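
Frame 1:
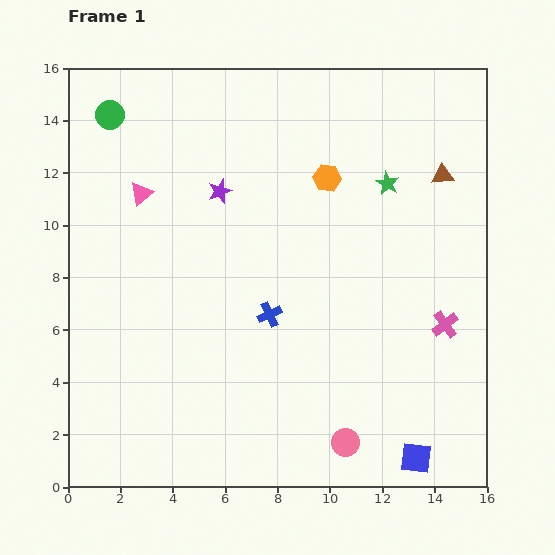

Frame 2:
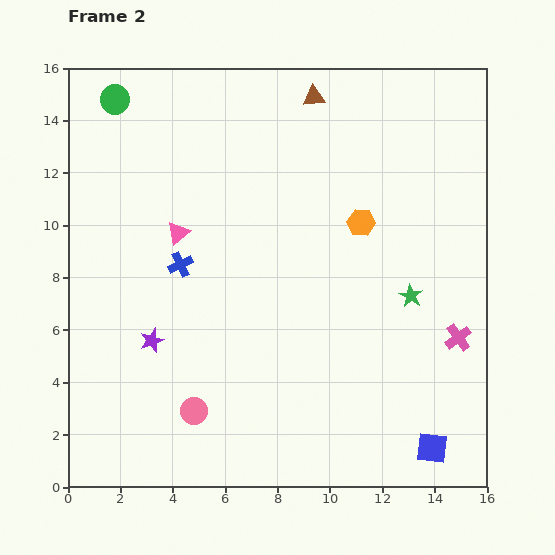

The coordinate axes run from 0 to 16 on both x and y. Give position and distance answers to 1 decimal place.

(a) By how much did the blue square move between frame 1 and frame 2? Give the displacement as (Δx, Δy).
(0.6, 0.4)

The blue square was at (13.3, 1.1) in frame 1 and (13.9, 1.5) in frame 2.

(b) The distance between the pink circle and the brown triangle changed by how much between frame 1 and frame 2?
+2.0

Distance in frame 1: 10.9. Distance in frame 2: 12.9.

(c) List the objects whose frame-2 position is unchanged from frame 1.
none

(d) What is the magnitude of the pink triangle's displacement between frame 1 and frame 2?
2.1

The pink triangle moved from (2.8, 11.2) to (4.2, 9.7), a distance of √(1.4² + 1.5²) ≈ 2.1.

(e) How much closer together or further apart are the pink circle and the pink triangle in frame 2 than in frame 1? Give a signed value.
-5.5

Distance in frame 1: 12.3. Distance in frame 2: 6.8.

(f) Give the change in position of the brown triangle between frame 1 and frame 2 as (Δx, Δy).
(-4.9, 3.0)

The brown triangle was at (14.3, 11.9) in frame 1 and (9.4, 14.9) in frame 2.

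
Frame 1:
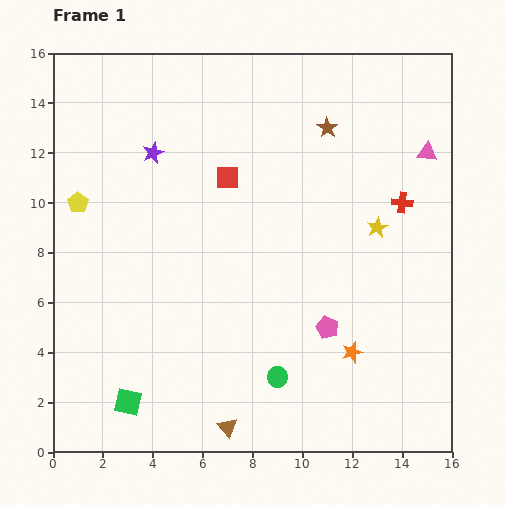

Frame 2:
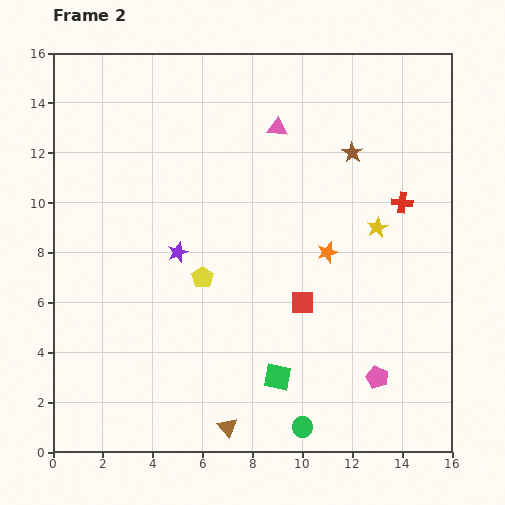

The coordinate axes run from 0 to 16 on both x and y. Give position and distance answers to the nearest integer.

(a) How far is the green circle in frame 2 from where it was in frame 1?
2

The green circle moved from (9, 3) to (10, 1), a distance of √(1² + 2²) ≈ 2.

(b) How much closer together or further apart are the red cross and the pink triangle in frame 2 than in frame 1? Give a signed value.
+4

Distance in frame 1: 2. Distance in frame 2: 6.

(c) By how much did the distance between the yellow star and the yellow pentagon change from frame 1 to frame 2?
-5

Distance in frame 1: 12. Distance in frame 2: 7.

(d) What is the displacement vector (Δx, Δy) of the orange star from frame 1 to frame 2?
(-1, 4)

The orange star was at (12, 4) in frame 1 and (11, 8) in frame 2.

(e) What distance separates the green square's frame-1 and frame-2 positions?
6

The green square moved from (3, 2) to (9, 3), a distance of √(6² + 1²) ≈ 6.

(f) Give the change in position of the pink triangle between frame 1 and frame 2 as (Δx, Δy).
(-6, 1)

The pink triangle was at (15, 12) in frame 1 and (9, 13) in frame 2.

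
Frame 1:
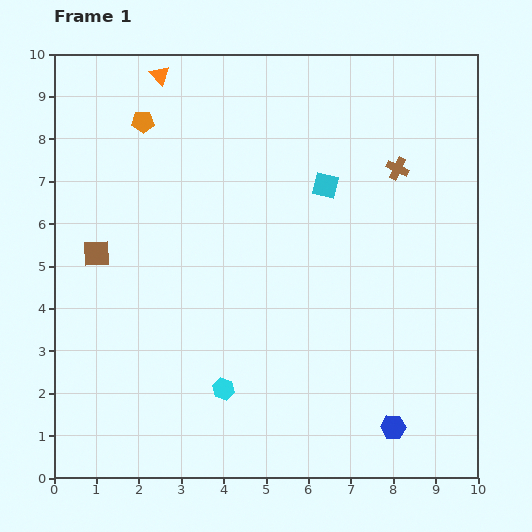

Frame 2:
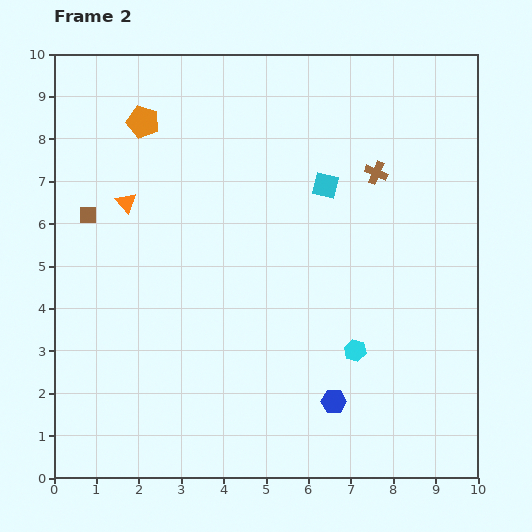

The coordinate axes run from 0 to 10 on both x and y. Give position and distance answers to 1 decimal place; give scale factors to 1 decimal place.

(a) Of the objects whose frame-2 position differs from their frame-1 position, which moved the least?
the brown cross

(moved 0.5)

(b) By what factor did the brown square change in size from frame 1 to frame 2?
0.6×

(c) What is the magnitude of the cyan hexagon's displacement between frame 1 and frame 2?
3.2

The cyan hexagon moved from (4.0, 2.1) to (7.1, 3.0), a distance of √(3.1² + 0.9²) ≈ 3.2.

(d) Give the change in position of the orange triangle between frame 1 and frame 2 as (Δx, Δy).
(-0.8, -3.0)

The orange triangle was at (2.5, 9.5) in frame 1 and (1.7, 6.5) in frame 2.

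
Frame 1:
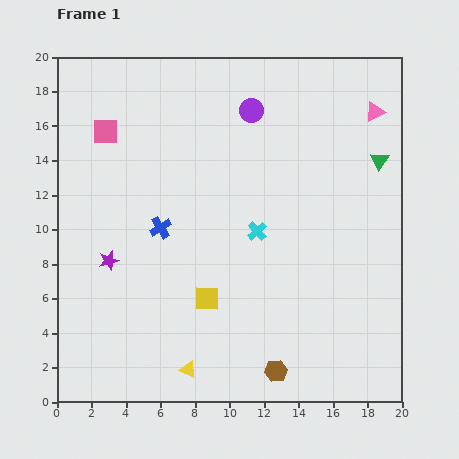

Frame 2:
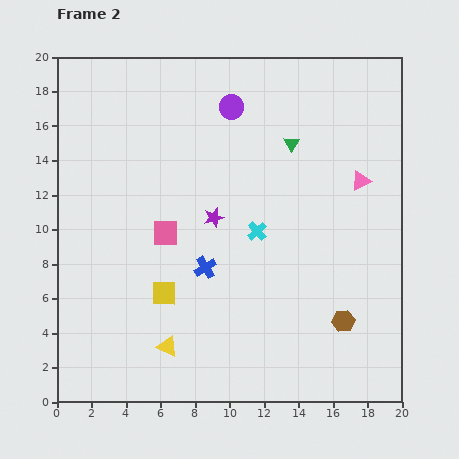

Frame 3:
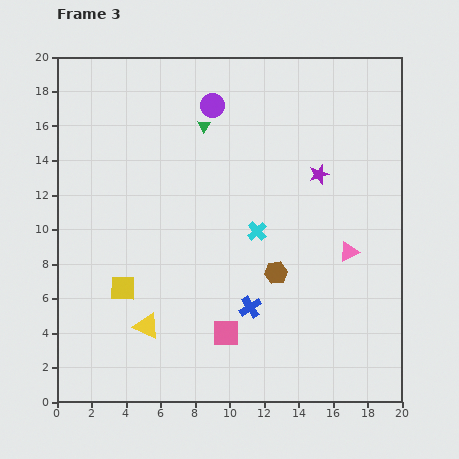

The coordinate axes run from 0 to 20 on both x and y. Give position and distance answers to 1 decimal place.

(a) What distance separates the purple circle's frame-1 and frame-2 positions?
1.2

The purple circle moved from (11.3, 16.9) to (10.1, 17.1), a distance of √(1.2² + 0.2²) ≈ 1.2.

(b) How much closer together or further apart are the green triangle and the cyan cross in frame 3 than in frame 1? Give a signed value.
-1.4

Distance in frame 1: 8.2. Distance in frame 3: 6.8.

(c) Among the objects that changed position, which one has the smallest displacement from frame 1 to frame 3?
the purple circle

(moved 2.3)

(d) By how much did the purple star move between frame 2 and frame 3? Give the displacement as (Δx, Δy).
(6.1, 2.5)

The purple star was at (9.1, 10.7) in frame 2 and (15.2, 13.2) in frame 3.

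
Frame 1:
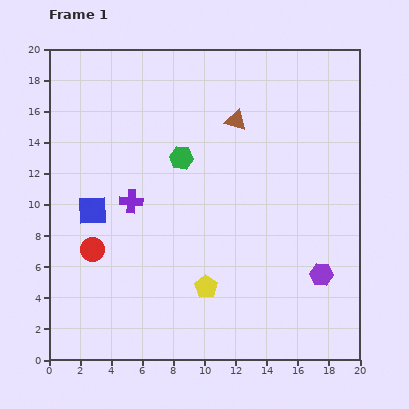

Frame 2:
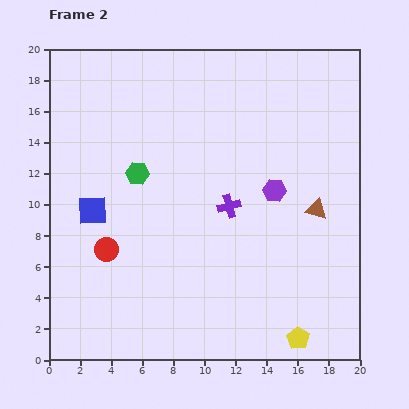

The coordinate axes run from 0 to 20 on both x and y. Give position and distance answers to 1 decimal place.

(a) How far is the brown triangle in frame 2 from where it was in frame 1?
7.7

The brown triangle moved from (12.0, 15.4) to (17.2, 9.7), a distance of √(5.2² + 5.7²) ≈ 7.7.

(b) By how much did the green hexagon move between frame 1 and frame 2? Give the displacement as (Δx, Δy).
(-2.8, -1.0)

The green hexagon was at (8.5, 13.0) in frame 1 and (5.7, 12.0) in frame 2.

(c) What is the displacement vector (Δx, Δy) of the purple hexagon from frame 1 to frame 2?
(-3.0, 5.4)

The purple hexagon was at (17.5, 5.5) in frame 1 and (14.5, 10.9) in frame 2.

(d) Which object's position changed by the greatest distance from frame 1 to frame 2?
the brown triangle

(moved 7.7; next 6.8)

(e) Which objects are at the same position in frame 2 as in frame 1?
the blue square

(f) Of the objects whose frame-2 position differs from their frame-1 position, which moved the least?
the red circle

(moved 0.9)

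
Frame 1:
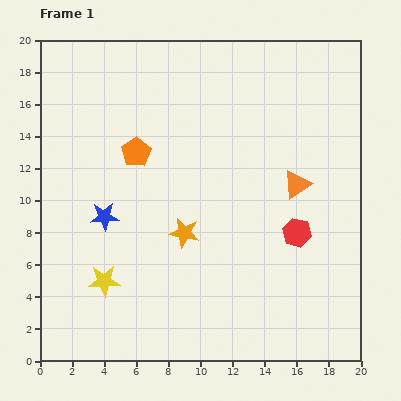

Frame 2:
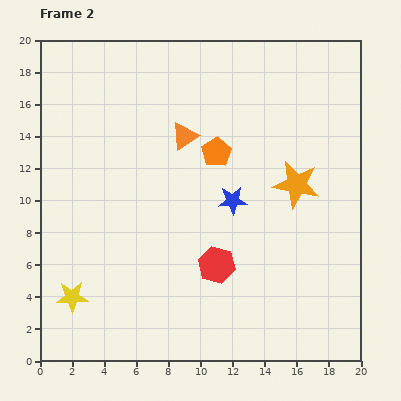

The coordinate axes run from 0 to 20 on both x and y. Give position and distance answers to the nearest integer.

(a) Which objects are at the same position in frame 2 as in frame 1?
none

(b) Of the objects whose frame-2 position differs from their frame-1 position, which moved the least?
the yellow star

(moved 2)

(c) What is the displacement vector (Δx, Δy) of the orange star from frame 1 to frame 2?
(7, 3)

The orange star was at (9, 8) in frame 1 and (16, 11) in frame 2.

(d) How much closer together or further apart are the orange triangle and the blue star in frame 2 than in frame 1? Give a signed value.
-7

Distance in frame 1: 12. Distance in frame 2: 5.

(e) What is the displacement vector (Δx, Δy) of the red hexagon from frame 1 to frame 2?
(-5, -2)

The red hexagon was at (16, 8) in frame 1 and (11, 6) in frame 2.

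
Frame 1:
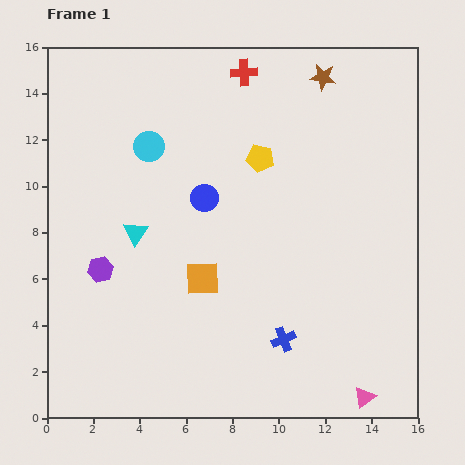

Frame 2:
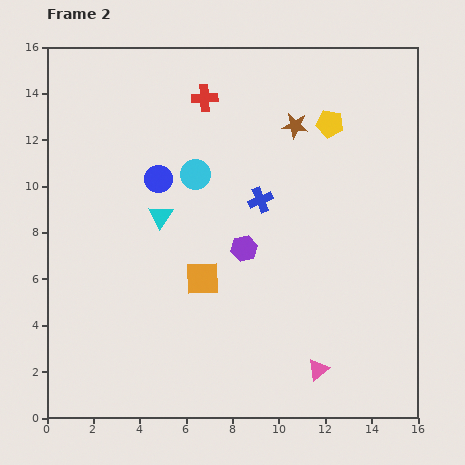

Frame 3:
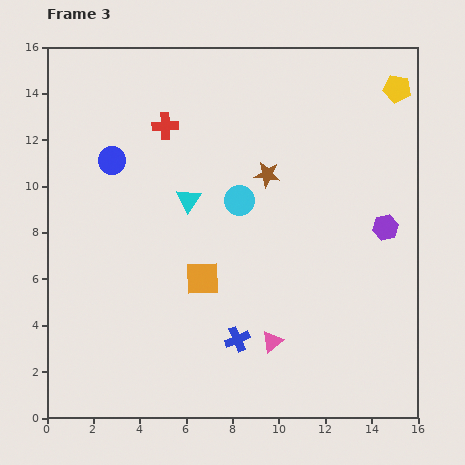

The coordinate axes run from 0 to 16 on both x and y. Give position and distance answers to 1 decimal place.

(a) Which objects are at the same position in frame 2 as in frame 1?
the orange square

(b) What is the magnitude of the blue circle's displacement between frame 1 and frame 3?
4.3

The blue circle moved from (6.8, 9.5) to (2.8, 11.1), a distance of √(4.0² + 1.6²) ≈ 4.3.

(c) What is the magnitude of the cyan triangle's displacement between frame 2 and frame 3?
1.4

The cyan triangle moved from (4.9, 8.7) to (6.1, 9.4), a distance of √(1.2² + 0.7²) ≈ 1.4.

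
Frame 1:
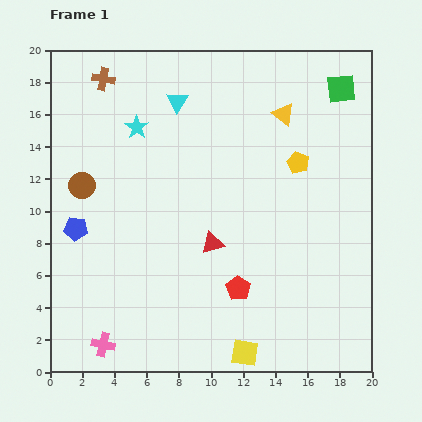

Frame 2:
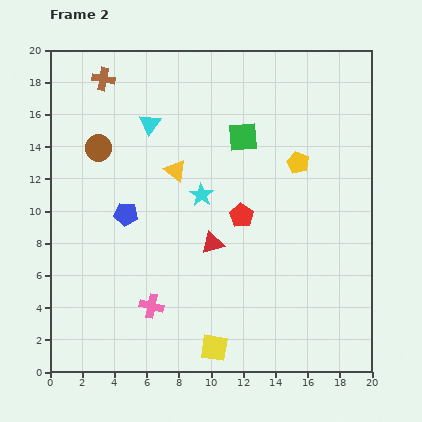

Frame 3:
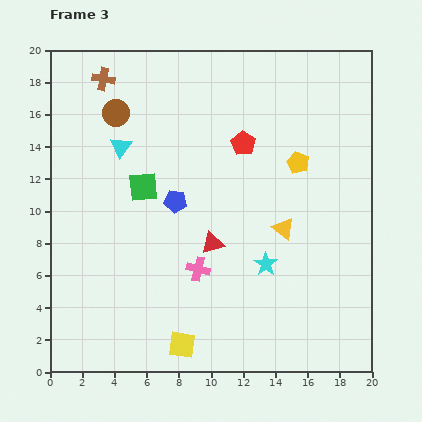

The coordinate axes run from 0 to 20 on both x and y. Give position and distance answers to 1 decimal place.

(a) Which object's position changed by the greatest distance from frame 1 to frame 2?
the yellow triangle

(moved 7.6; next 6.8)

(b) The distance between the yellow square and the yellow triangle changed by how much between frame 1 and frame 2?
-3.7

Distance in frame 1: 15.0. Distance in frame 2: 11.3.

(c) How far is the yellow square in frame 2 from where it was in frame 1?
1.9

The yellow square moved from (12.1, 1.2) to (10.2, 1.5), a distance of √(1.9² + 0.3²) ≈ 1.9.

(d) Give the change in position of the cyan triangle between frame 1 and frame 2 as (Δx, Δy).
(-1.7, -1.4)

The cyan triangle was at (7.9, 16.8) in frame 1 and (6.2, 15.4) in frame 2.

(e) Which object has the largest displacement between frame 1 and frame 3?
the green square

(moved 13.7; next 11.7)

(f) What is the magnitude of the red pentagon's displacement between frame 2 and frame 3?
4.5

The red pentagon moved from (11.9, 9.7) to (12.0, 14.2), a distance of √(0.1² + 4.5²) ≈ 4.5.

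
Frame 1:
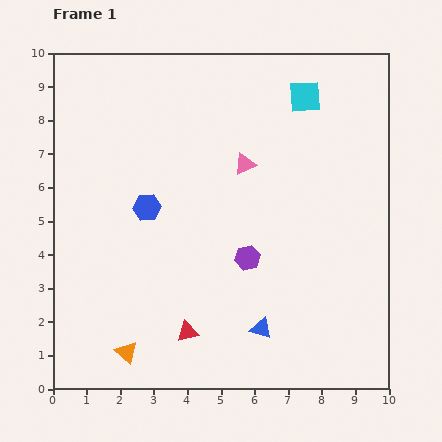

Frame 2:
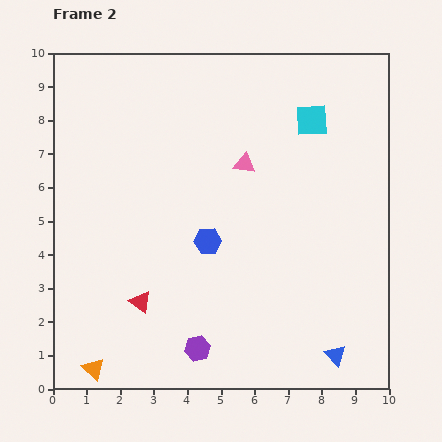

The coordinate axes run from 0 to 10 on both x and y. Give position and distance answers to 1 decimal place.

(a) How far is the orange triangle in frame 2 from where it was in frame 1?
1.1

The orange triangle moved from (2.2, 1.1) to (1.2, 0.6), a distance of √(1.0² + 0.5²) ≈ 1.1.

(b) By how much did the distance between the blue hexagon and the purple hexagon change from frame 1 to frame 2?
-0.2

Distance in frame 1: 3.4. Distance in frame 2: 3.2.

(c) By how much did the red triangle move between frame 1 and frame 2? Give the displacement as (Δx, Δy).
(-1.4, 0.9)

The red triangle was at (4.0, 1.7) in frame 1 and (2.6, 2.6) in frame 2.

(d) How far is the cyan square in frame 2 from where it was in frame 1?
0.7

The cyan square moved from (7.5, 8.7) to (7.7, 8.0), a distance of √(0.2² + 0.7²) ≈ 0.7.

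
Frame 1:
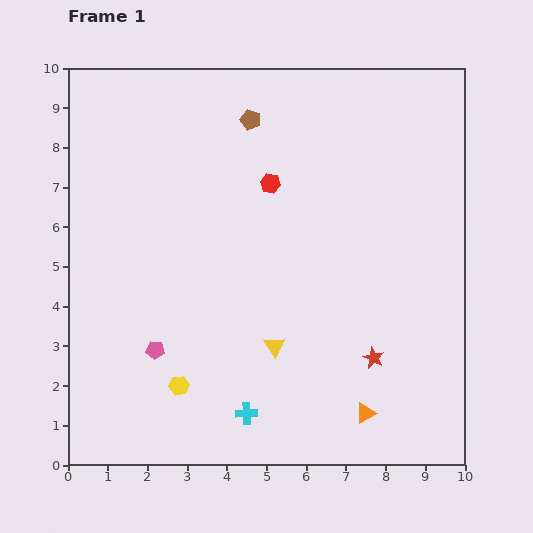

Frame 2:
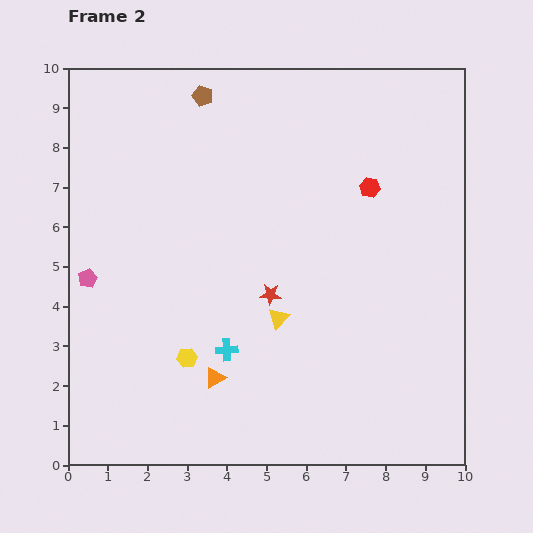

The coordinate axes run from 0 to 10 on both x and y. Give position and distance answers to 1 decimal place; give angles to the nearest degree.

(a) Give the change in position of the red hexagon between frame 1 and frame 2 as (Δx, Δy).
(2.5, -0.1)

The red hexagon was at (5.1, 7.1) in frame 1 and (7.6, 7.0) in frame 2.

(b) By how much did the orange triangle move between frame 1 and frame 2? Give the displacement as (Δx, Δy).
(-3.8, 0.9)

The orange triangle was at (7.5, 1.3) in frame 1 and (3.7, 2.2) in frame 2.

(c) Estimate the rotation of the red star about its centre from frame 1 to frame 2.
23° counter-clockwise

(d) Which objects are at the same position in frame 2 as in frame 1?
none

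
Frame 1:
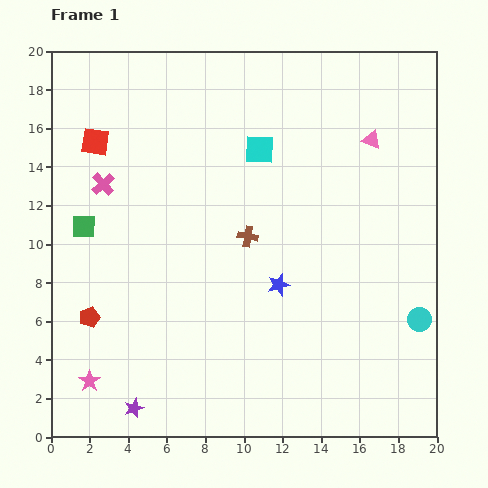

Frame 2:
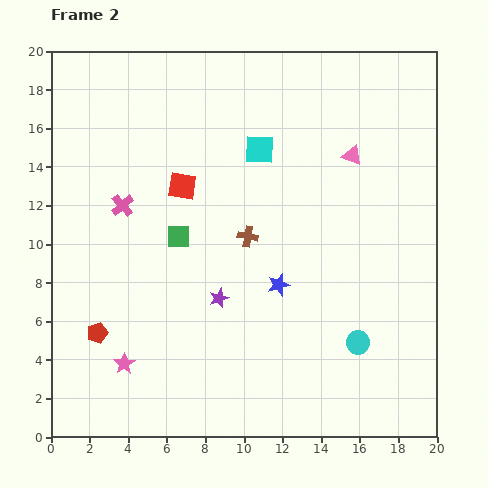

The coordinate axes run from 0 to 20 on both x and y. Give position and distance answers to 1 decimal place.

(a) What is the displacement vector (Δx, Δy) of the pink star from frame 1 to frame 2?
(1.8, 0.9)

The pink star was at (2.0, 2.9) in frame 1 and (3.8, 3.8) in frame 2.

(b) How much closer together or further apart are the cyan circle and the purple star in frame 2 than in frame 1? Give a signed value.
-7.9

Distance in frame 1: 15.5. Distance in frame 2: 7.6.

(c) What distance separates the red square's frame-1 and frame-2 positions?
5.1

The red square moved from (2.3, 15.3) to (6.8, 13.0), a distance of √(4.5² + 2.3²) ≈ 5.1.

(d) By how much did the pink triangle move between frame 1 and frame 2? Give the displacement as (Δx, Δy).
(-1.0, -0.8)

The pink triangle was at (16.6, 15.4) in frame 1 and (15.6, 14.6) in frame 2.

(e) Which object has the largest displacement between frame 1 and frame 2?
the purple star

(moved 7.2; next 5.1)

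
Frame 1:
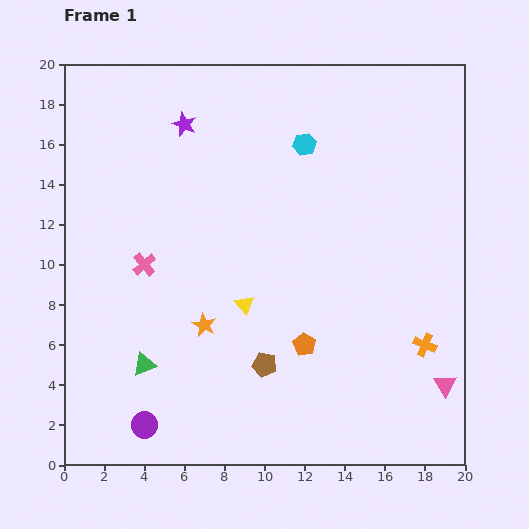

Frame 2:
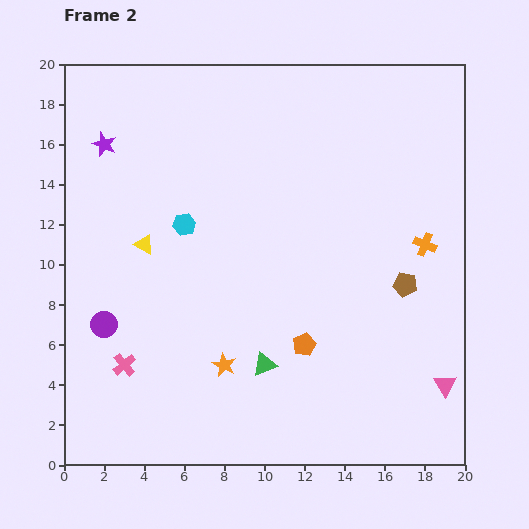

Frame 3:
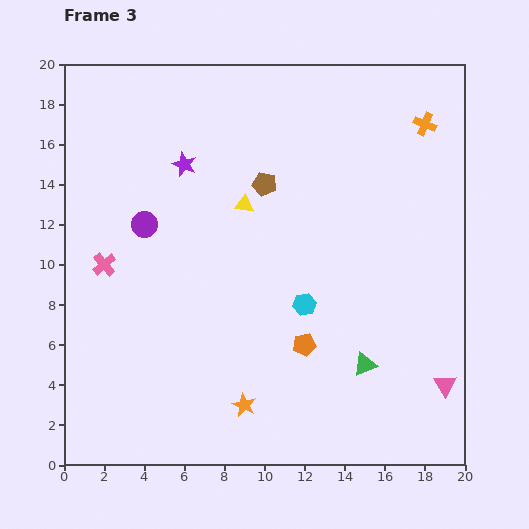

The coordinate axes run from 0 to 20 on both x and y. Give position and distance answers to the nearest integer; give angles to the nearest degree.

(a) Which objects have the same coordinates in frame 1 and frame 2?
the orange pentagon, the pink triangle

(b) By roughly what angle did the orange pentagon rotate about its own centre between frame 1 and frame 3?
30° clockwise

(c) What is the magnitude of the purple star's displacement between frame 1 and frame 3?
2

The purple star moved from (6, 17) to (6, 15), a distance of √(0² + 2²) ≈ 2.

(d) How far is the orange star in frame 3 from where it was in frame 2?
2

The orange star moved from (8, 5) to (9, 3), a distance of √(1² + 2²) ≈ 2.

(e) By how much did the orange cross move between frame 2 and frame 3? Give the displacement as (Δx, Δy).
(0, 6)

The orange cross was at (18, 11) in frame 2 and (18, 17) in frame 3.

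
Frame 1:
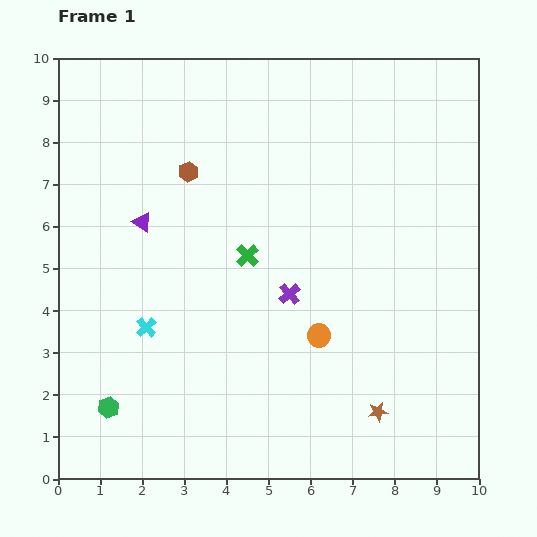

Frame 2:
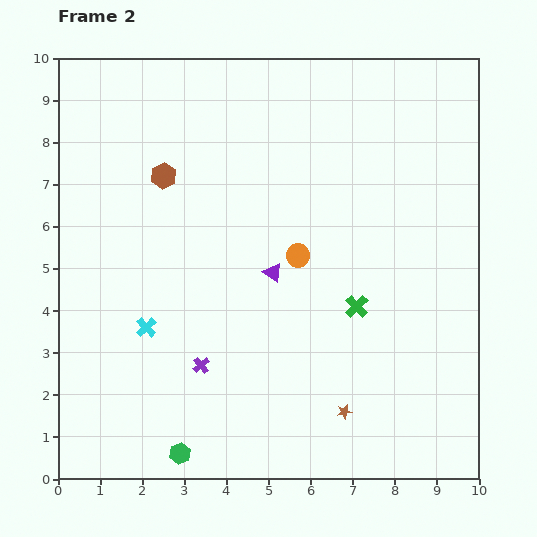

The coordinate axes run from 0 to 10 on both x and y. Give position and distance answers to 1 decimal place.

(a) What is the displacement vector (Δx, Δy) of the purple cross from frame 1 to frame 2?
(-2.1, -1.7)

The purple cross was at (5.5, 4.4) in frame 1 and (3.4, 2.7) in frame 2.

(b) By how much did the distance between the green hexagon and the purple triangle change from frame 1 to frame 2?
+0.3

Distance in frame 1: 4.5. Distance in frame 2: 4.8.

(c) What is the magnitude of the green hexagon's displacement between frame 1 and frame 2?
2.0

The green hexagon moved from (1.2, 1.7) to (2.9, 0.6), a distance of √(1.7² + 1.1²) ≈ 2.0.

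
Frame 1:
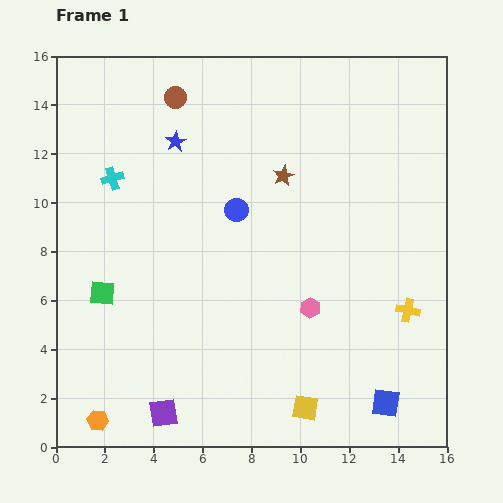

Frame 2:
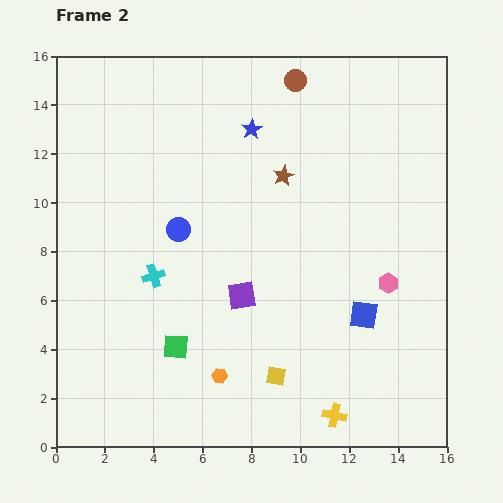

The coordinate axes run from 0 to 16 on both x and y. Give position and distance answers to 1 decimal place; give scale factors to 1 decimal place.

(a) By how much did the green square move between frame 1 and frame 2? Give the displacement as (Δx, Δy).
(3.0, -2.2)

The green square was at (1.9, 6.3) in frame 1 and (4.9, 4.1) in frame 2.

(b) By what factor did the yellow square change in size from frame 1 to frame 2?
0.8×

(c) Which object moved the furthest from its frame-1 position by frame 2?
the purple square

(moved 5.8; next 5.3)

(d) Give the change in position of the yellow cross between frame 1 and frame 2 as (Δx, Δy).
(-3.0, -4.3)

The yellow cross was at (14.4, 5.6) in frame 1 and (11.4, 1.3) in frame 2.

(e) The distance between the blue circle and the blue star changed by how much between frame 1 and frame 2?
+1.3

Distance in frame 1: 3.8. Distance in frame 2: 5.1.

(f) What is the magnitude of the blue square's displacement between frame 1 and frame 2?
3.7

The blue square moved from (13.5, 1.8) to (12.6, 5.4), a distance of √(0.9² + 3.6²) ≈ 3.7.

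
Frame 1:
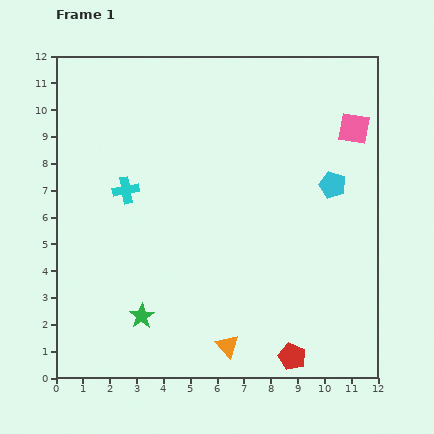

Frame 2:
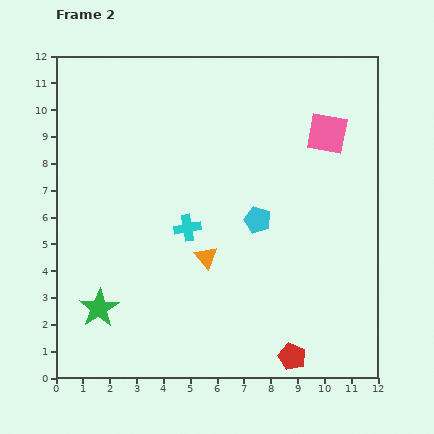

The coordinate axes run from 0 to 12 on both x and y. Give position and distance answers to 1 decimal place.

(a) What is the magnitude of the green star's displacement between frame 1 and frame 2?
1.6

The green star moved from (3.2, 2.3) to (1.6, 2.6), a distance of √(1.6² + 0.3²) ≈ 1.6.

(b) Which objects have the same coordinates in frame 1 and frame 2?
the red pentagon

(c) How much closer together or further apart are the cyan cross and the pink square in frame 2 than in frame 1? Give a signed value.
-2.5

Distance in frame 1: 8.8. Distance in frame 2: 6.3.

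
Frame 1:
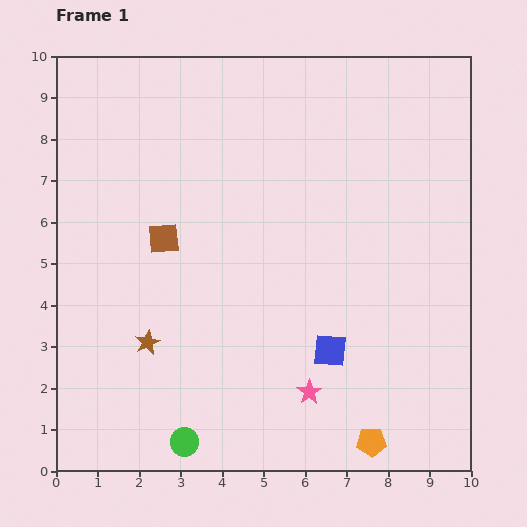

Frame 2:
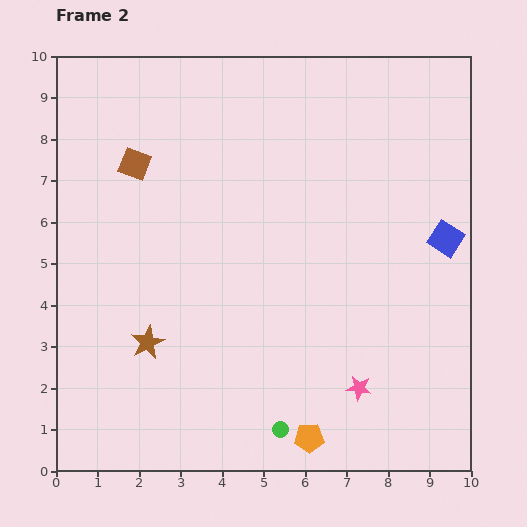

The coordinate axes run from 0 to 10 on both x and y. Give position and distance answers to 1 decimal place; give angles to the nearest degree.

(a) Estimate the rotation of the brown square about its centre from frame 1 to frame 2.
25° clockwise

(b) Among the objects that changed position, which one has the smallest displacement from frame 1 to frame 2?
the pink star

(moved 1.2)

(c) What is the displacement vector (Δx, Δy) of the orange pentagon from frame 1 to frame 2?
(-1.5, 0.1)

The orange pentagon was at (7.6, 0.7) in frame 1 and (6.1, 0.8) in frame 2.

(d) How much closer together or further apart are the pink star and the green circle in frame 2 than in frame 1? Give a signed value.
-1.1

Distance in frame 1: 3.2. Distance in frame 2: 2.1.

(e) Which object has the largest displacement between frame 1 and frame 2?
the blue square

(moved 3.9; next 2.3)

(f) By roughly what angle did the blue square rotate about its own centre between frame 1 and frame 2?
28° clockwise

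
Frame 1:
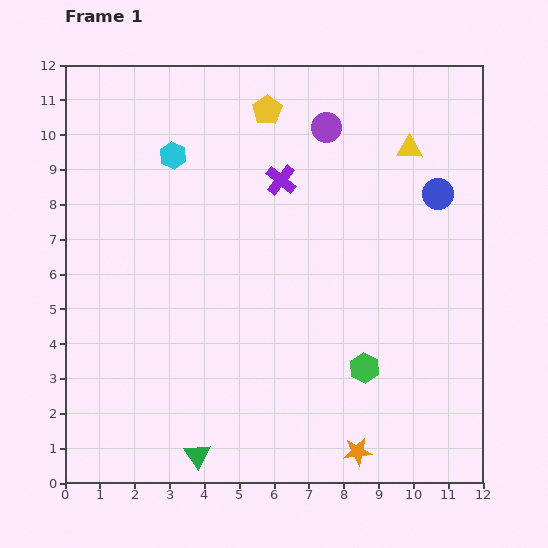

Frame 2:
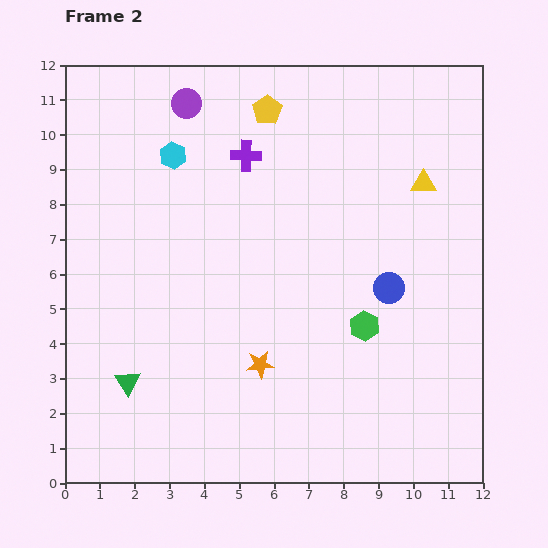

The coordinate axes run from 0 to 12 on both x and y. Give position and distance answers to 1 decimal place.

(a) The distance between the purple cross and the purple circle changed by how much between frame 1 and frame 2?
+0.3

Distance in frame 1: 2.0. Distance in frame 2: 2.3.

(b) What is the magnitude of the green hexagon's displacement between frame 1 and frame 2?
1.2

The green hexagon moved from (8.6, 3.3) to (8.6, 4.5), a distance of √(0.0² + 1.2²) ≈ 1.2.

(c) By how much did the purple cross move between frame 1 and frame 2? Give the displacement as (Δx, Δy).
(-1.0, 0.7)

The purple cross was at (6.2, 8.7) in frame 1 and (5.2, 9.4) in frame 2.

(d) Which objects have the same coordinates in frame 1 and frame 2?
the yellow pentagon, the cyan hexagon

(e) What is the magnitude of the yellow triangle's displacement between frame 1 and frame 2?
1.1

The yellow triangle moved from (9.9, 9.6) to (10.3, 8.6), a distance of √(0.4² + 1.0²) ≈ 1.1.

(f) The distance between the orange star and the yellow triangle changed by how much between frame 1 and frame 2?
-1.8

Distance in frame 1: 8.8. Distance in frame 2: 7.0.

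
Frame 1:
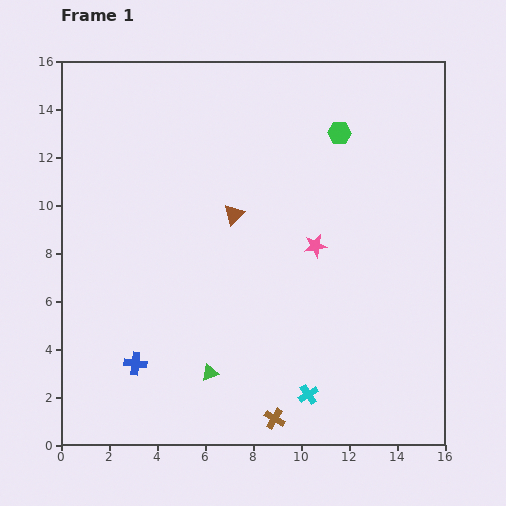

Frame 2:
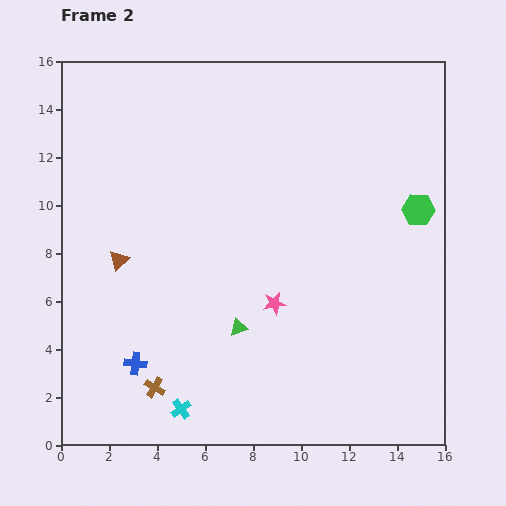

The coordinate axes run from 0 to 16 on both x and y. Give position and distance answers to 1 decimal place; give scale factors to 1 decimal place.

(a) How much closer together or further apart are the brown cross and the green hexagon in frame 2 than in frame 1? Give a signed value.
+1.1

Distance in frame 1: 12.2. Distance in frame 2: 13.3.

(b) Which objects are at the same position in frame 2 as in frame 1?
the blue cross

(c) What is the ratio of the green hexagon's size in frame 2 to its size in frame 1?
1.4×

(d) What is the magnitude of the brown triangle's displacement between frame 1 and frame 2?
5.2

The brown triangle moved from (7.2, 9.6) to (2.4, 7.7), a distance of √(4.8² + 1.9²) ≈ 5.2.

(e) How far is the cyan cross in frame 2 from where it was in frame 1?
5.3

The cyan cross moved from (10.3, 2.1) to (5.0, 1.5), a distance of √(5.3² + 0.6²) ≈ 5.3.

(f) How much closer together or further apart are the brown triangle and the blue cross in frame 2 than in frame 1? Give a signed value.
-3.0

Distance in frame 1: 7.4. Distance in frame 2: 4.4.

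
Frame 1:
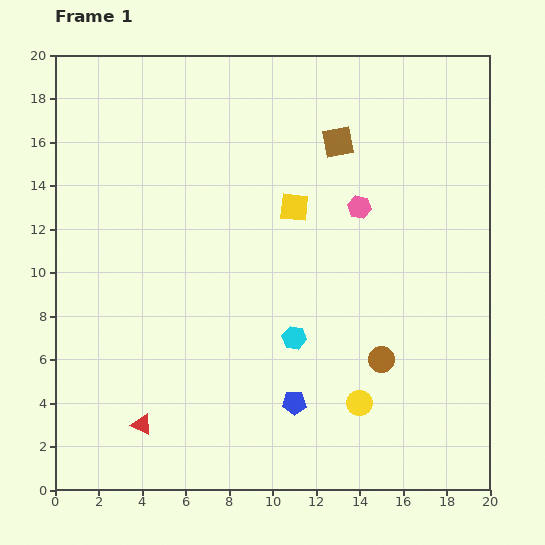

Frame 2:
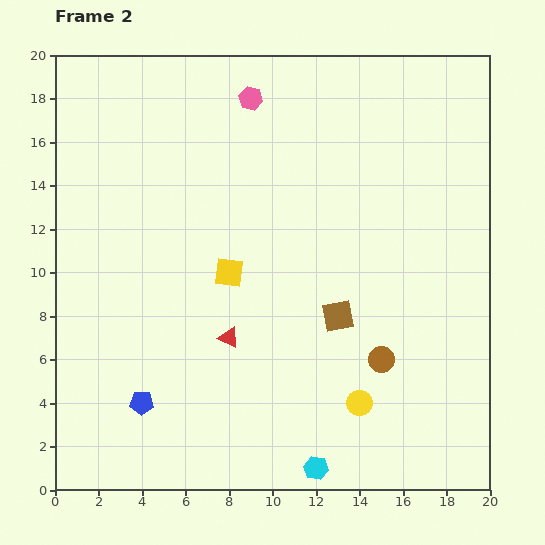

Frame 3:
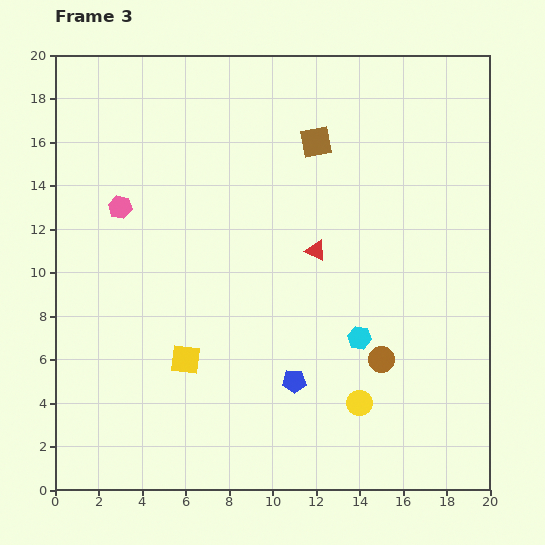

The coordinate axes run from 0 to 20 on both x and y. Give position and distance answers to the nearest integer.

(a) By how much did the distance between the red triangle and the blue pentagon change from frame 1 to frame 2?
-2

Distance in frame 1: 7. Distance in frame 2: 5.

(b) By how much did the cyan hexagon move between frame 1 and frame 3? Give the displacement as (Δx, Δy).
(3, 0)

The cyan hexagon was at (11, 7) in frame 1 and (14, 7) in frame 3.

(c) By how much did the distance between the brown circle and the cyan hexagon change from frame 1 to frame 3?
-3

Distance in frame 1: 4. Distance in frame 3: 1.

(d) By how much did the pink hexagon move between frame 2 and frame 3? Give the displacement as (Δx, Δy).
(-6, -5)

The pink hexagon was at (9, 18) in frame 2 and (3, 13) in frame 3.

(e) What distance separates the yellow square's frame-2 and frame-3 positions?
4

The yellow square moved from (8, 10) to (6, 6), a distance of √(2² + 4²) ≈ 4.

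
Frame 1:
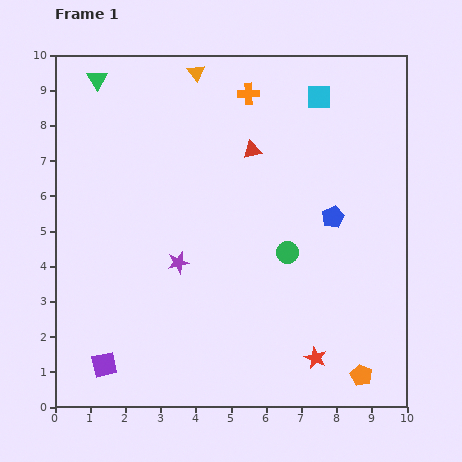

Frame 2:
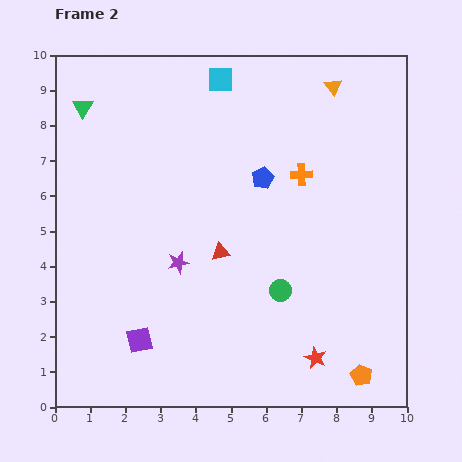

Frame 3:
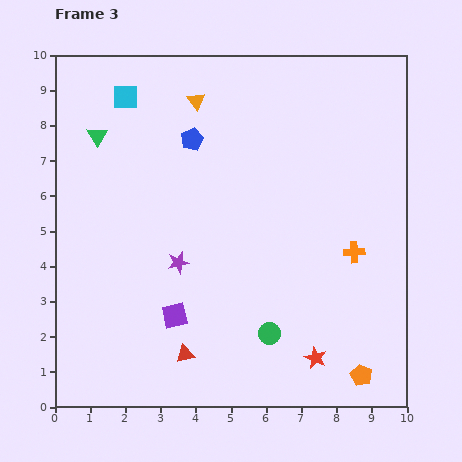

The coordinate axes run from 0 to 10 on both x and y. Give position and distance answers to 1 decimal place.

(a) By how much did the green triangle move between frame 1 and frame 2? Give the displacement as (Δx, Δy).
(-0.4, -0.8)

The green triangle was at (1.2, 9.3) in frame 1 and (0.8, 8.5) in frame 2.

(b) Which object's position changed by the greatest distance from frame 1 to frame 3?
the red triangle

(moved 6.1; next 5.5)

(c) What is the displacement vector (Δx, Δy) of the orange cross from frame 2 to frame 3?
(1.5, -2.2)

The orange cross was at (7.0, 6.6) in frame 2 and (8.5, 4.4) in frame 3.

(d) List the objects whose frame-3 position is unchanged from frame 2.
the red star, the orange pentagon, the purple star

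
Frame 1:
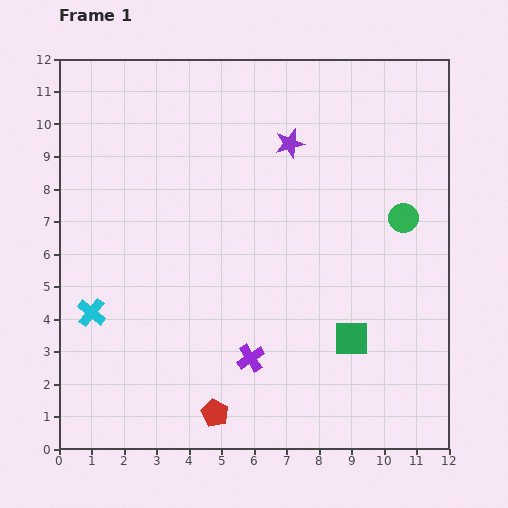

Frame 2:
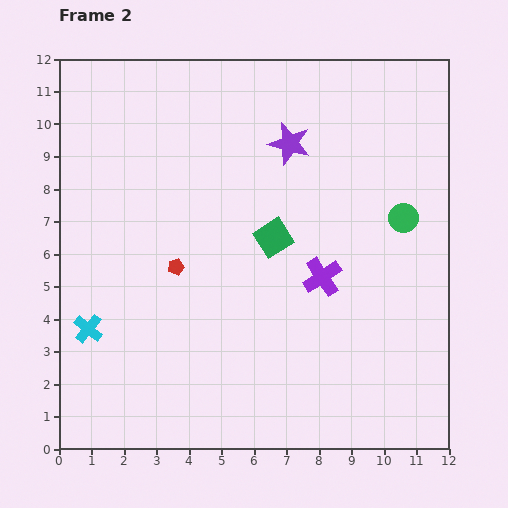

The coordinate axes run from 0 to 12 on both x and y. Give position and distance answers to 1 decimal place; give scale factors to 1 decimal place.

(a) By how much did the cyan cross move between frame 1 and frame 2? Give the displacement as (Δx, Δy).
(-0.1, -0.5)

The cyan cross was at (1.0, 4.2) in frame 1 and (0.9, 3.7) in frame 2.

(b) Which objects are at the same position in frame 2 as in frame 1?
the purple star, the green circle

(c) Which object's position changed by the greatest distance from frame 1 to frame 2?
the red pentagon

(moved 4.7; next 3.9)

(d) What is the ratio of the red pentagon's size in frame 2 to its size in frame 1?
0.6×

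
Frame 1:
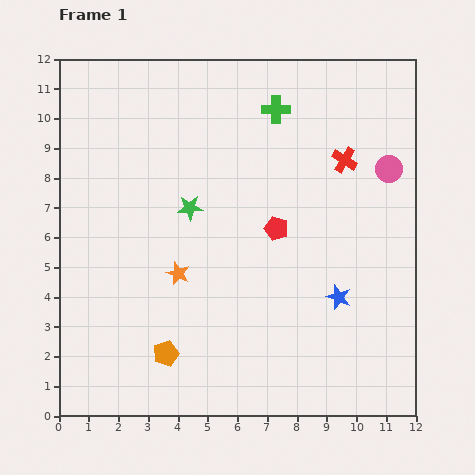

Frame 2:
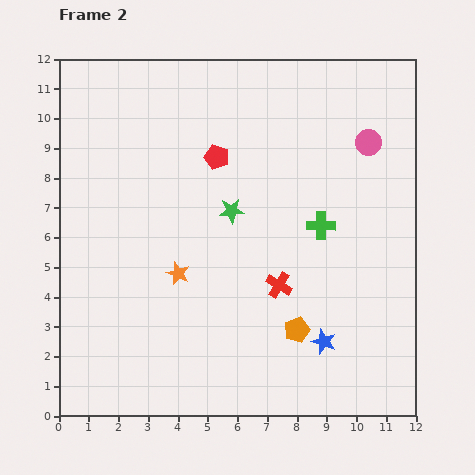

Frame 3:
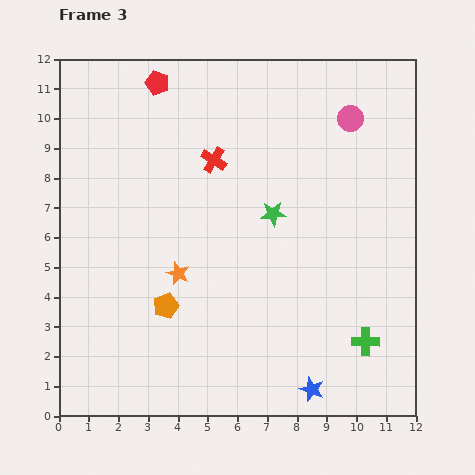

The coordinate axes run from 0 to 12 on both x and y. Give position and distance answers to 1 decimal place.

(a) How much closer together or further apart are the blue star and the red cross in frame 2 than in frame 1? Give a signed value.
-2.2

Distance in frame 1: 4.6. Distance in frame 2: 2.4.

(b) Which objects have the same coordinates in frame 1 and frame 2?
the orange star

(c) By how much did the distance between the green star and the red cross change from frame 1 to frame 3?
-2.7

Distance in frame 1: 5.4. Distance in frame 3: 2.7.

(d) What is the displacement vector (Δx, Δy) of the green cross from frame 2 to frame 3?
(1.5, -3.9)

The green cross was at (8.8, 6.4) in frame 2 and (10.3, 2.5) in frame 3.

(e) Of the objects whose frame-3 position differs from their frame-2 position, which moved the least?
the pink circle

(moved 1.0)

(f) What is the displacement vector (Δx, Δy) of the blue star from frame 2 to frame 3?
(-0.4, -1.6)

The blue star was at (8.9, 2.5) in frame 2 and (8.5, 0.9) in frame 3.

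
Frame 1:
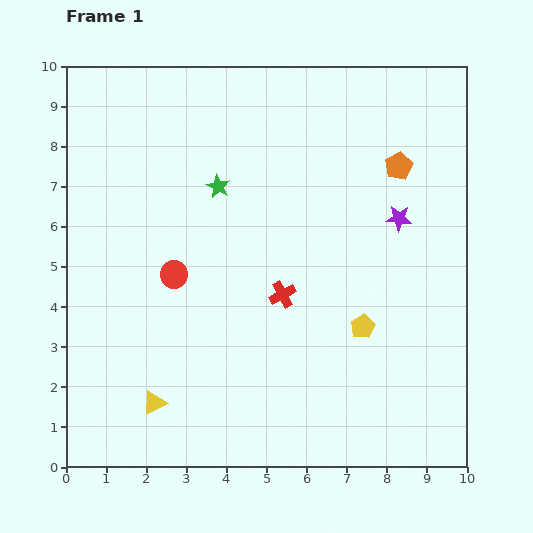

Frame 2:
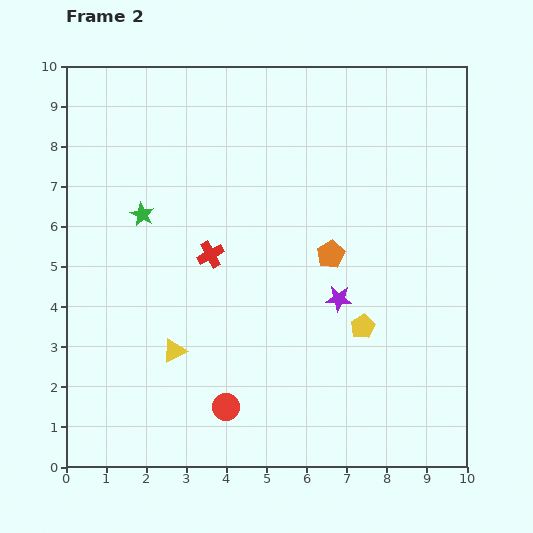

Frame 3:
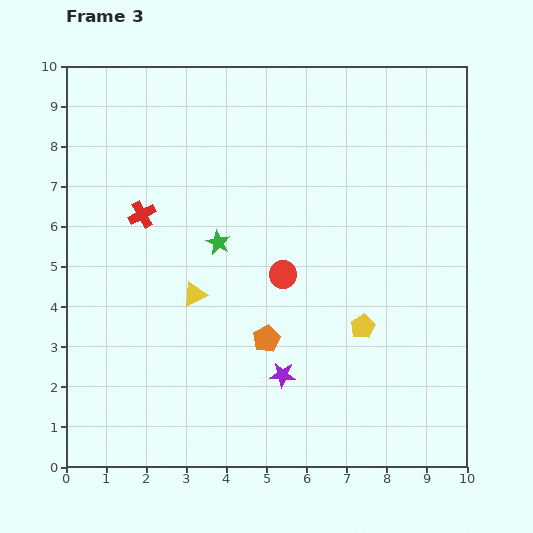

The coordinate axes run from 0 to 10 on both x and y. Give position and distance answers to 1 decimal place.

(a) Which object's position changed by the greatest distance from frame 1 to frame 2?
the red circle

(moved 3.5; next 2.8)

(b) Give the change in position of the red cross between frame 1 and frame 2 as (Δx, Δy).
(-1.8, 1.0)

The red cross was at (5.4, 4.3) in frame 1 and (3.6, 5.3) in frame 2.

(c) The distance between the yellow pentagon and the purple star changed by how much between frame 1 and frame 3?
-0.5

Distance in frame 1: 2.8. Distance in frame 3: 2.3.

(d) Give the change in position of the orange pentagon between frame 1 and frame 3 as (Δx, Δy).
(-3.3, -4.3)

The orange pentagon was at (8.3, 7.5) in frame 1 and (5.0, 3.2) in frame 3.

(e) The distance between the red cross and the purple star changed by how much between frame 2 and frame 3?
+1.9

Distance in frame 2: 3.4. Distance in frame 3: 5.3.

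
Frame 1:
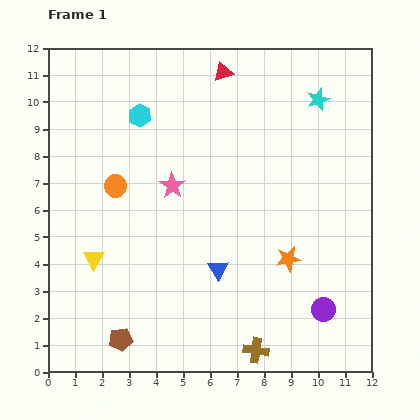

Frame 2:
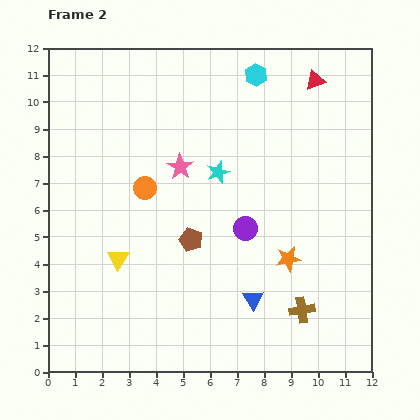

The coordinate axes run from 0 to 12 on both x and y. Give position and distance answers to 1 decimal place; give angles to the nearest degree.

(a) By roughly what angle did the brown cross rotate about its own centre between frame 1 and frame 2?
17° counter-clockwise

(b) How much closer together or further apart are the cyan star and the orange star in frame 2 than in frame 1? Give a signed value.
-1.9

Distance in frame 1: 6.0. Distance in frame 2: 4.1.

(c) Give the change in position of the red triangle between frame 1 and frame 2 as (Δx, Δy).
(3.4, -0.3)

The red triangle was at (6.5, 11.1) in frame 1 and (9.9, 10.8) in frame 2.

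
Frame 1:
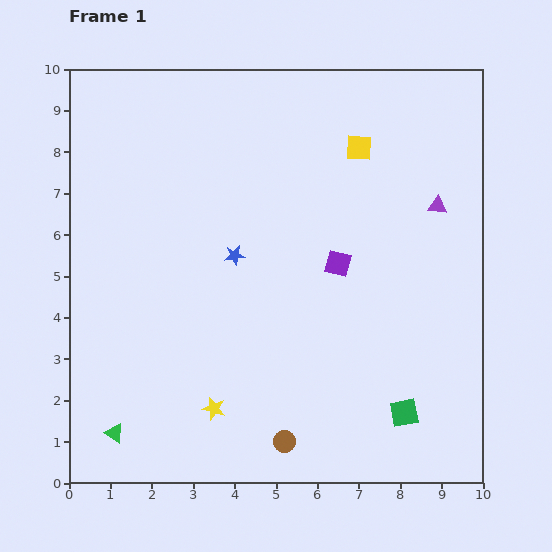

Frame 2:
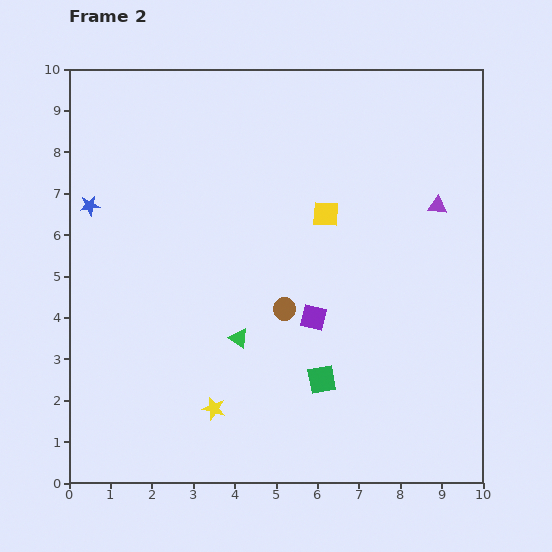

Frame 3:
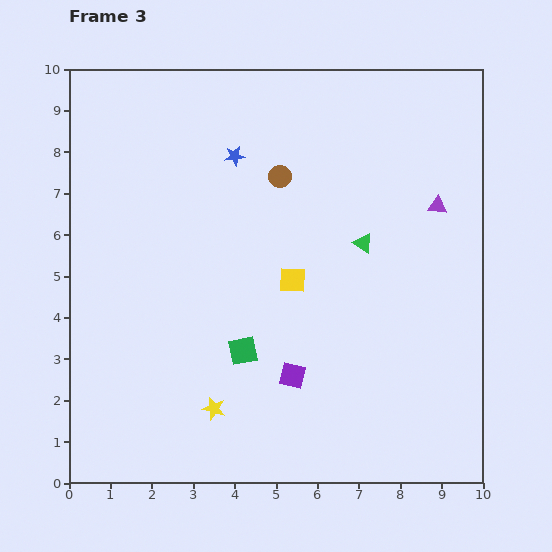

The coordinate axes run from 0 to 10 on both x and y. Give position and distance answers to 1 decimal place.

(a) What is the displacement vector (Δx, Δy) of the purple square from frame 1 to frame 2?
(-0.6, -1.3)

The purple square was at (6.5, 5.3) in frame 1 and (5.9, 4.0) in frame 2.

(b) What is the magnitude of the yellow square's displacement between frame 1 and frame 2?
1.8

The yellow square moved from (7.0, 8.1) to (6.2, 6.5), a distance of √(0.8² + 1.6²) ≈ 1.8.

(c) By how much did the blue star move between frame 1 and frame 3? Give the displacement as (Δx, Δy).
(0.0, 2.4)

The blue star was at (4.0, 5.5) in frame 1 and (4.0, 7.9) in frame 3.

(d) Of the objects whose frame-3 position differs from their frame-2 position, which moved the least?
the purple square

(moved 1.5)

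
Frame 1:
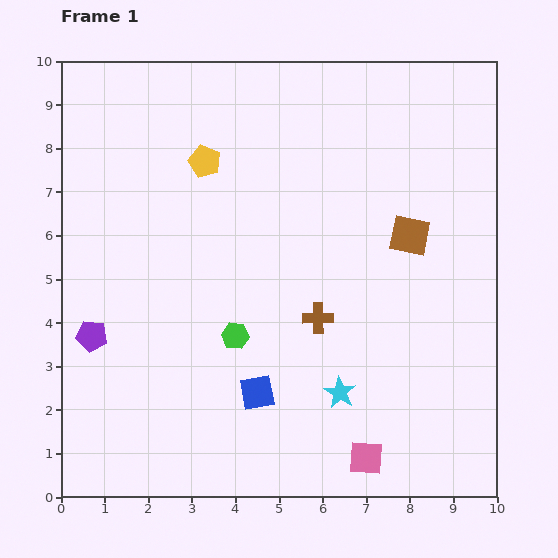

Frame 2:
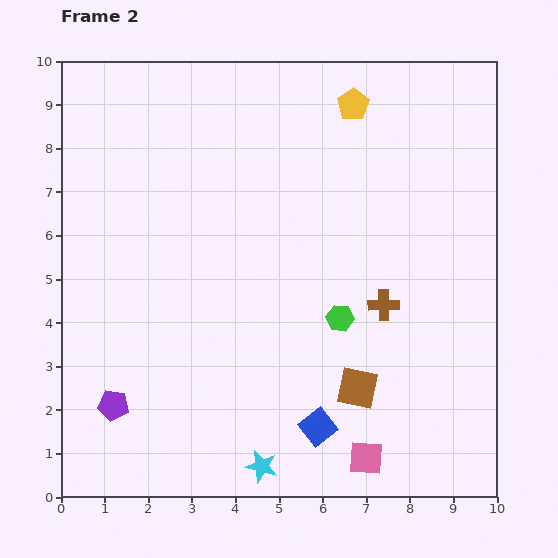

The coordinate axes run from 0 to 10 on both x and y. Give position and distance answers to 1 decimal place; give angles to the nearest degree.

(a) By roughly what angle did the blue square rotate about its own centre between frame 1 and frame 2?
27° counter-clockwise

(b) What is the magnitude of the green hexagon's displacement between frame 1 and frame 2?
2.4

The green hexagon moved from (4.0, 3.7) to (6.4, 4.1), a distance of √(2.4² + 0.4²) ≈ 2.4.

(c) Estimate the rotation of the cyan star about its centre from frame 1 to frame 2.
16° counter-clockwise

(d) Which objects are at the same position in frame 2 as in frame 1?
the pink square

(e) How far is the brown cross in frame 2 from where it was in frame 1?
1.5

The brown cross moved from (5.9, 4.1) to (7.4, 4.4), a distance of √(1.5² + 0.3²) ≈ 1.5.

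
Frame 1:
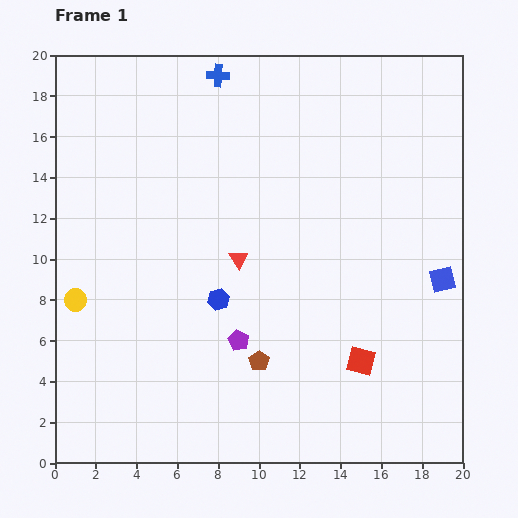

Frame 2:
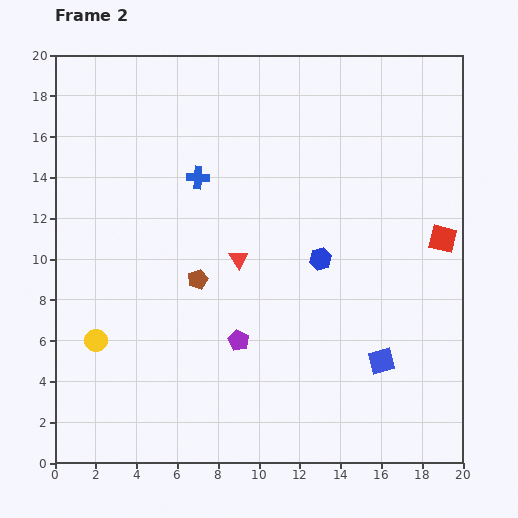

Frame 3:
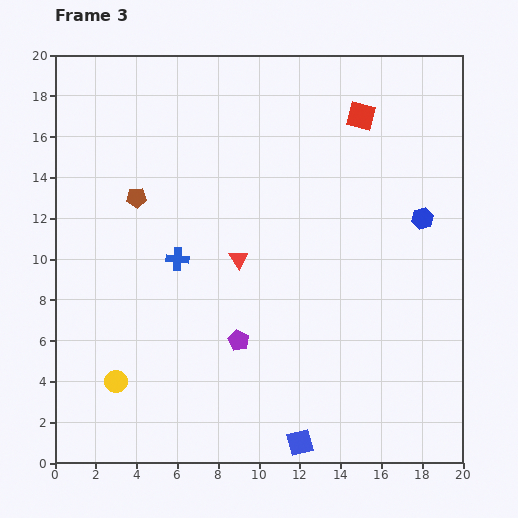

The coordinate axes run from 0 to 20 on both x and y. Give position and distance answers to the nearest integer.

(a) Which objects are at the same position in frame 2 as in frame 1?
the purple pentagon, the red triangle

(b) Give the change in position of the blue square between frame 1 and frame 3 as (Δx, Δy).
(-7, -8)

The blue square was at (19, 9) in frame 1 and (12, 1) in frame 3.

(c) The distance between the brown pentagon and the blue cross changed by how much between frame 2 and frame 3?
-1

Distance in frame 2: 5. Distance in frame 3: 4.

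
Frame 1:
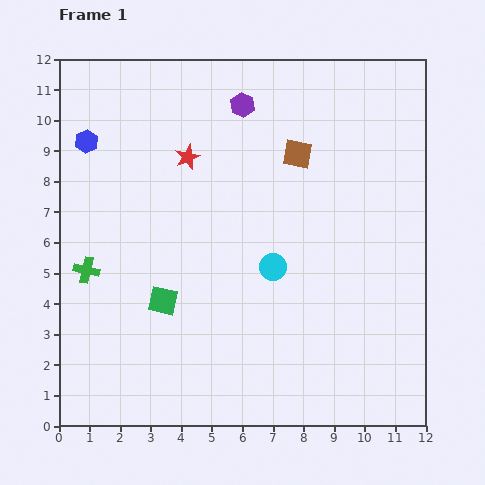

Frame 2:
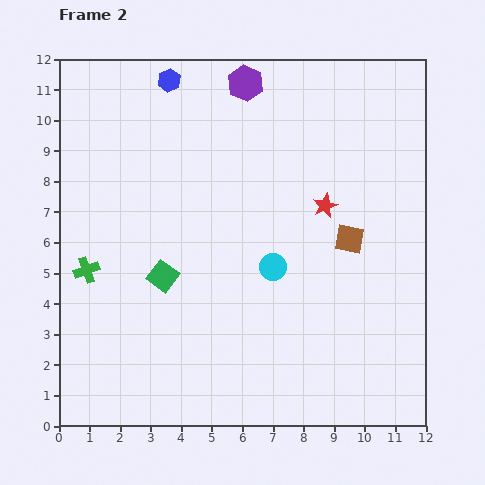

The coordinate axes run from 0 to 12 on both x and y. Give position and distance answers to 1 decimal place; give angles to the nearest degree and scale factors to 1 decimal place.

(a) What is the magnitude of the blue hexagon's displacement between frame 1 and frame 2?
3.4

The blue hexagon moved from (0.9, 9.3) to (3.6, 11.3), a distance of √(2.7² + 2.0²) ≈ 3.4.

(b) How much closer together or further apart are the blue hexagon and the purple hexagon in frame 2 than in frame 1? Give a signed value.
-2.7

Distance in frame 1: 5.2. Distance in frame 2: 2.5.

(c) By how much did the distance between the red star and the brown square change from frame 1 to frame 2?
-2.2

Distance in frame 1: 3.6. Distance in frame 2: 1.4.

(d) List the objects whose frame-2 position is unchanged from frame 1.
the cyan circle, the green cross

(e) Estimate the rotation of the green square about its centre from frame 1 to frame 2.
24° clockwise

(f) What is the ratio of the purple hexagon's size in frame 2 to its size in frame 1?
1.4×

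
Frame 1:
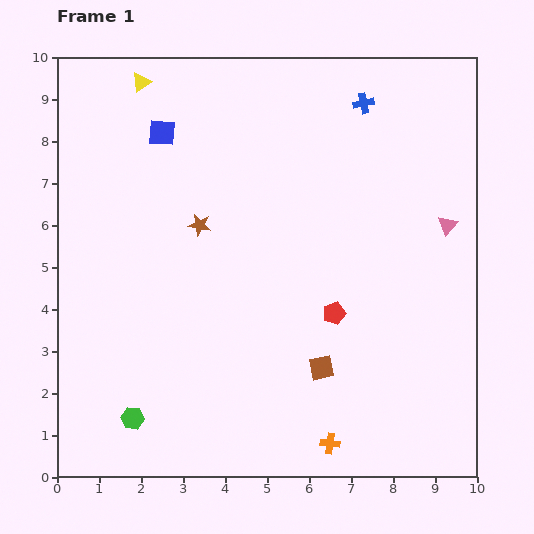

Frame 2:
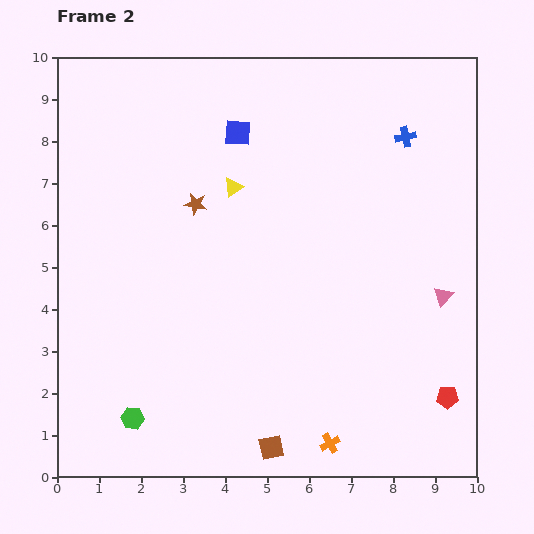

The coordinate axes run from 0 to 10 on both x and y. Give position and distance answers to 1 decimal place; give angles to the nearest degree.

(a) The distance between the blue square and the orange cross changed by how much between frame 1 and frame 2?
-0.7

Distance in frame 1: 8.4. Distance in frame 2: 7.7.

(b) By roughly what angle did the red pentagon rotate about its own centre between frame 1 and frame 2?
17° clockwise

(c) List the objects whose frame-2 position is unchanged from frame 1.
the orange cross, the green hexagon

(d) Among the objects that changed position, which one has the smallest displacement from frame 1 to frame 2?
the brown star

(moved 0.5)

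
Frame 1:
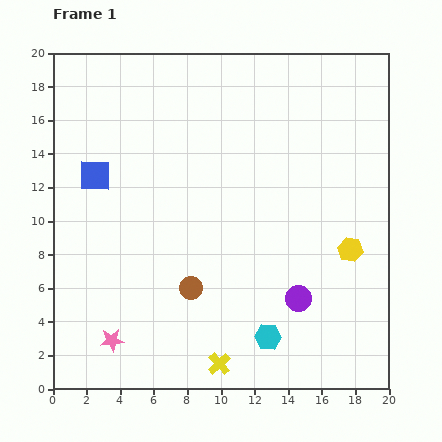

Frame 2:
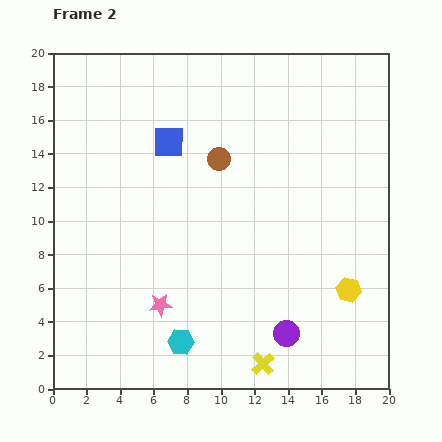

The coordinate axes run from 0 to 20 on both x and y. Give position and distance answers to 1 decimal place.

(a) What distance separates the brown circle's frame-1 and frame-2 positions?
7.9

The brown circle moved from (8.2, 6.0) to (9.9, 13.7), a distance of √(1.7² + 7.7²) ≈ 7.9.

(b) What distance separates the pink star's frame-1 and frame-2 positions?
3.6

The pink star moved from (3.5, 2.9) to (6.4, 5.0), a distance of √(2.9² + 2.1²) ≈ 3.6.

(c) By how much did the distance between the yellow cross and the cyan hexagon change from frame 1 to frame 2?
+1.8

Distance in frame 1: 3.3. Distance in frame 2: 5.1.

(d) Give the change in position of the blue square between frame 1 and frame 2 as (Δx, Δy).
(4.4, 2.0)

The blue square was at (2.5, 12.7) in frame 1 and (6.9, 14.7) in frame 2.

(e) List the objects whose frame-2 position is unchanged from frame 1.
none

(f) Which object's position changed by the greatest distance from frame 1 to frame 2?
the brown circle

(moved 7.9; next 5.2)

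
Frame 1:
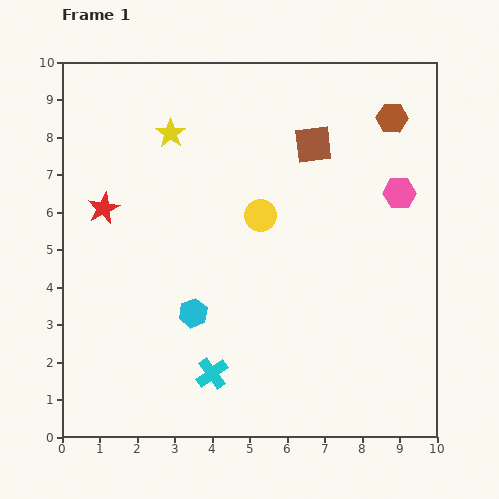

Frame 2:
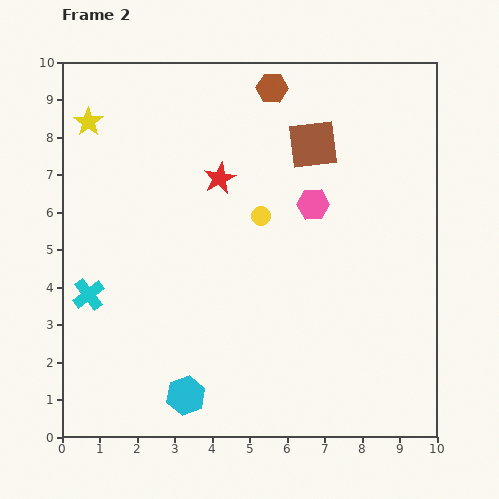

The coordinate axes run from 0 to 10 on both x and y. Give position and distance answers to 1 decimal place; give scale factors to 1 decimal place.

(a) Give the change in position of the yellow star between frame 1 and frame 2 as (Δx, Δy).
(-2.2, 0.3)

The yellow star was at (2.9, 8.1) in frame 1 and (0.7, 8.4) in frame 2.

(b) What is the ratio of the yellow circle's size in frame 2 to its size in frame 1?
0.6×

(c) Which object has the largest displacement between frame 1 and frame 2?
the cyan cross

(moved 3.9; next 3.3)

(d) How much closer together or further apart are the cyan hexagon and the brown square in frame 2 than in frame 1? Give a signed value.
+2.0

Distance in frame 1: 5.5. Distance in frame 2: 7.5.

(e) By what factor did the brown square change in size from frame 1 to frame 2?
1.3×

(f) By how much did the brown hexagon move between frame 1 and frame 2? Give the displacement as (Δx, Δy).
(-3.2, 0.8)

The brown hexagon was at (8.8, 8.5) in frame 1 and (5.6, 9.3) in frame 2.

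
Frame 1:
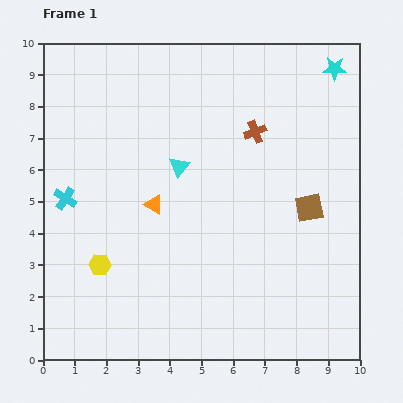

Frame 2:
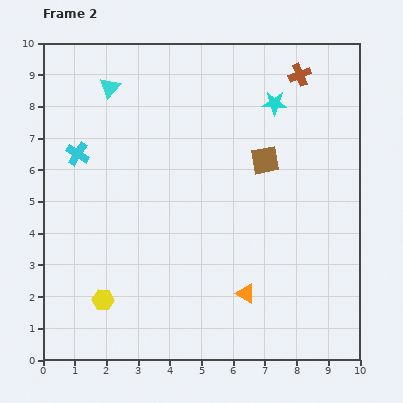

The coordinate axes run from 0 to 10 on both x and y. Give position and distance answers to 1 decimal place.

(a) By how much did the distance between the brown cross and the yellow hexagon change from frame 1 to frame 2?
+2.9

Distance in frame 1: 6.5. Distance in frame 2: 9.4.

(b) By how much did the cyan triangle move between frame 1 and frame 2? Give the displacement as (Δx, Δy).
(-2.2, 2.5)

The cyan triangle was at (4.3, 6.1) in frame 1 and (2.1, 8.6) in frame 2.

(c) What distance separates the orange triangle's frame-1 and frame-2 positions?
4.0

The orange triangle moved from (3.5, 4.9) to (6.4, 2.1), a distance of √(2.9² + 2.8²) ≈ 4.0.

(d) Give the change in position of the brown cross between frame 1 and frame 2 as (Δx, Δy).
(1.4, 1.8)

The brown cross was at (6.7, 7.2) in frame 1 and (8.1, 9.0) in frame 2.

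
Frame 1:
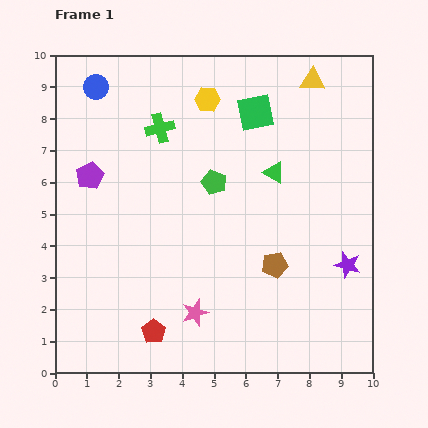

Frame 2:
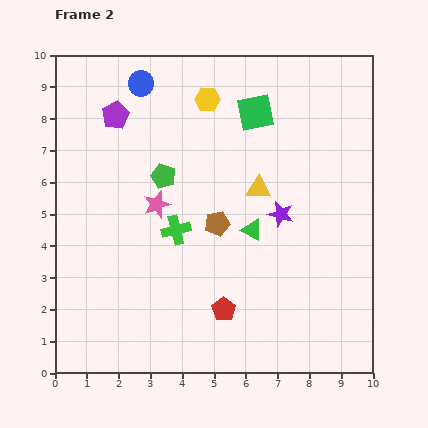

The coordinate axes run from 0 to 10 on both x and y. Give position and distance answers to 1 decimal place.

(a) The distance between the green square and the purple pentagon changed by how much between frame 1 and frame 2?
-1.2

Distance in frame 1: 5.6. Distance in frame 2: 4.4.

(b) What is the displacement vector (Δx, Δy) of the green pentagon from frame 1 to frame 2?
(-1.6, 0.2)

The green pentagon was at (5.0, 6.0) in frame 1 and (3.4, 6.2) in frame 2.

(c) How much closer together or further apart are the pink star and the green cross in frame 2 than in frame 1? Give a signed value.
-4.9

Distance in frame 1: 5.9. Distance in frame 2: 1.0.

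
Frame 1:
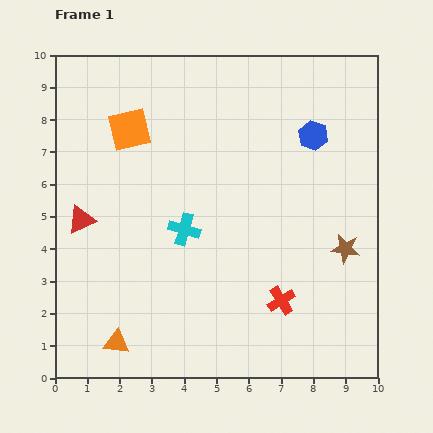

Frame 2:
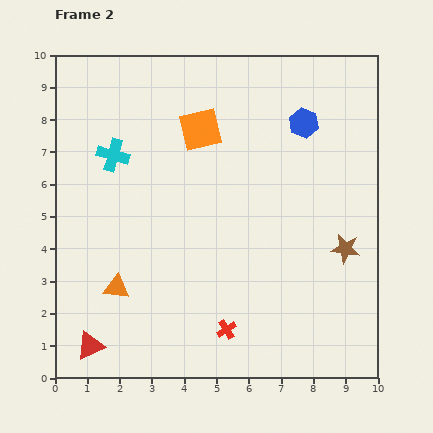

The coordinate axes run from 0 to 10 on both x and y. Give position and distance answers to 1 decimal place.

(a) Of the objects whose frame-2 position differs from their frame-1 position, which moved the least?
the blue hexagon

(moved 0.5)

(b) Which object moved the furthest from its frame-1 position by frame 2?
the red triangle

(moved 3.9; next 3.2)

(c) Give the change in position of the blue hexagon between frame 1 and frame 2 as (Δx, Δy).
(-0.3, 0.4)

The blue hexagon was at (8.0, 7.5) in frame 1 and (7.7, 7.9) in frame 2.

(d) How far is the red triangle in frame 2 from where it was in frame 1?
3.9

The red triangle moved from (0.8, 4.9) to (1.1, 1.0), a distance of √(0.3² + 3.9²) ≈ 3.9.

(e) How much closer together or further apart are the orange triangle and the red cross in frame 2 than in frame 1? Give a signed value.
-1.7

Distance in frame 1: 5.3. Distance in frame 2: 3.6.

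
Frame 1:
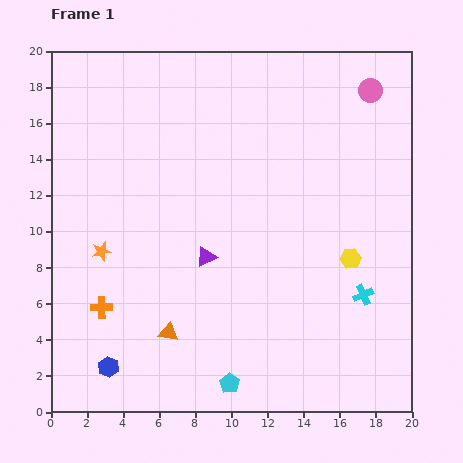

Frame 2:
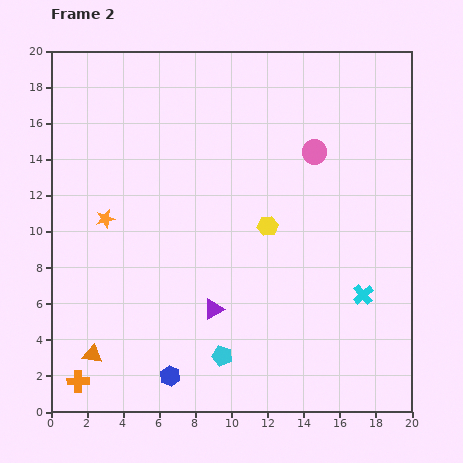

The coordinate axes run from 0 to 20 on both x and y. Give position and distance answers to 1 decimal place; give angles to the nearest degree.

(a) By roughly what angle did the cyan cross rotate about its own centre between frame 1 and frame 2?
17° counter-clockwise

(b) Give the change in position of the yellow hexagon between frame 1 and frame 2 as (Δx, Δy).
(-4.6, 1.8)

The yellow hexagon was at (16.6, 8.5) in frame 1 and (12.0, 10.3) in frame 2.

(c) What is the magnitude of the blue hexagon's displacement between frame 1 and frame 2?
3.4

The blue hexagon moved from (3.2, 2.5) to (6.6, 2.0), a distance of √(3.4² + 0.5²) ≈ 3.4.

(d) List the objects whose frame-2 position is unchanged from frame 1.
the cyan cross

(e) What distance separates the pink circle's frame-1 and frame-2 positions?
4.6

The pink circle moved from (17.7, 17.8) to (14.6, 14.4), a distance of √(3.1² + 3.4²) ≈ 4.6.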